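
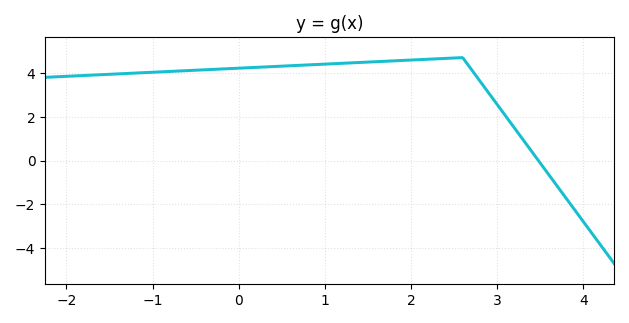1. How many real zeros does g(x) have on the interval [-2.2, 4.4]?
1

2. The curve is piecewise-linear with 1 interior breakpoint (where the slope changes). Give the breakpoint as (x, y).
(2.6, 4.7)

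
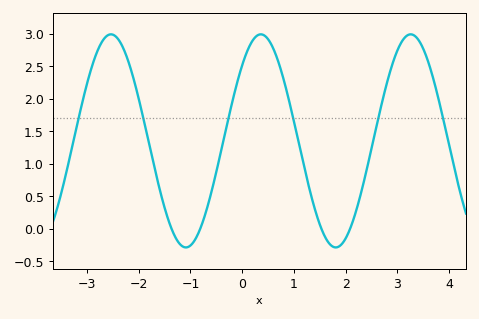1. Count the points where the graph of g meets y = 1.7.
6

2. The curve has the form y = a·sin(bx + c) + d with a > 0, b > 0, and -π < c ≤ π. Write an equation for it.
y = 1.64sin(2.2x + 0.79) + 1.35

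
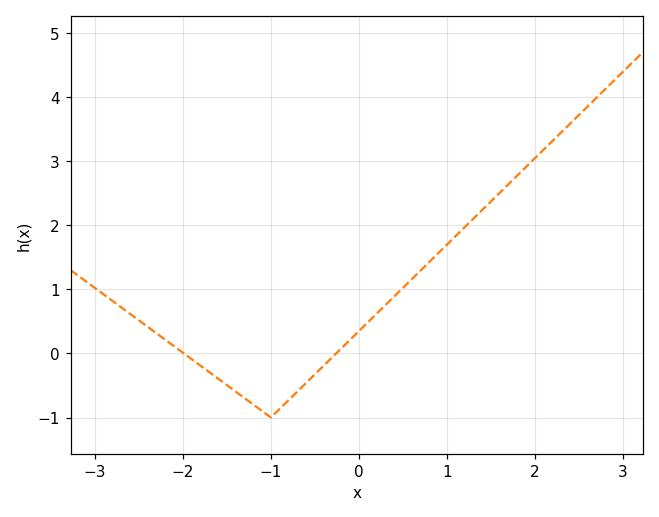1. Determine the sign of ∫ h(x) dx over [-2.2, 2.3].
positive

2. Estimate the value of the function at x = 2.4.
3.6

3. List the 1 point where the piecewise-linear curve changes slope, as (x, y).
(-1, -1)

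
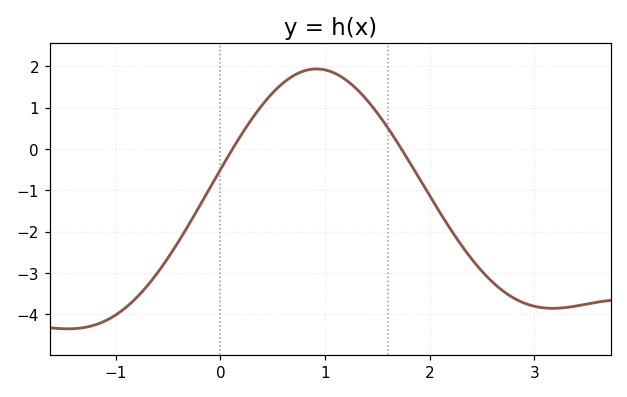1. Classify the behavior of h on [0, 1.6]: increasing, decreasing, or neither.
neither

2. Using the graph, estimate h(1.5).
0.9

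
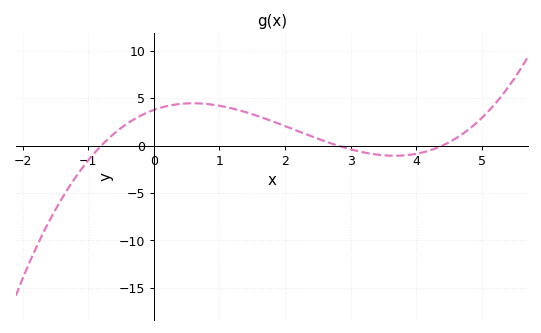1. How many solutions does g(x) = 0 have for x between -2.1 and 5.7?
3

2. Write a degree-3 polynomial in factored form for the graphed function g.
y = 0.38(x + 0.8)(x - 2.8)(x - 4.4)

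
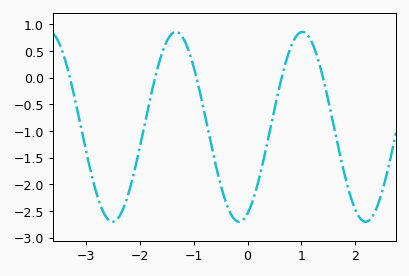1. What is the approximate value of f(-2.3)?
-2.43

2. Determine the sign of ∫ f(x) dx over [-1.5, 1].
negative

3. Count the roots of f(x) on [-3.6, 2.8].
5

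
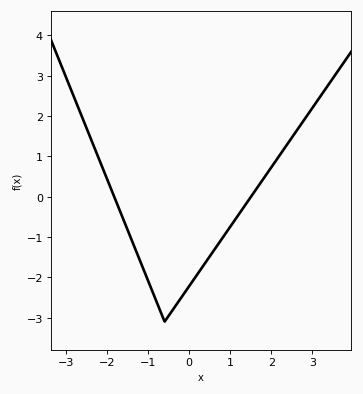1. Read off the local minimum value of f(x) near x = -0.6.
-3.1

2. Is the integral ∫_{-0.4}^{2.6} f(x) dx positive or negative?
negative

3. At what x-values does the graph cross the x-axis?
-1.8, 1.5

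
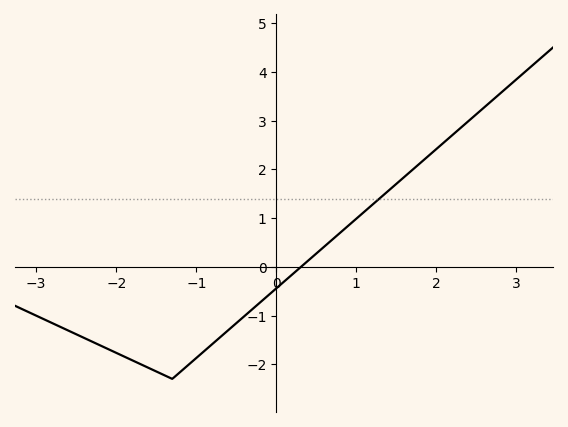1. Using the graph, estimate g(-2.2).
-1.61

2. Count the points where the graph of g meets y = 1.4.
1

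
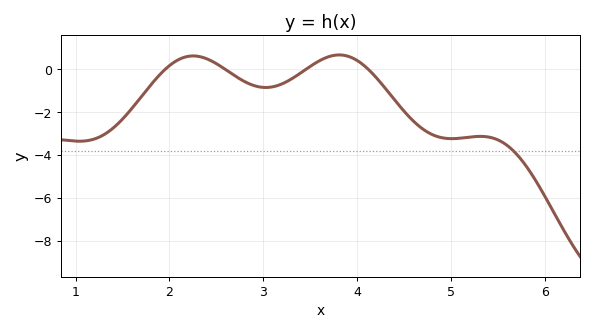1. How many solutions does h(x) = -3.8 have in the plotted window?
1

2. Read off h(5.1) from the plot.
-3.21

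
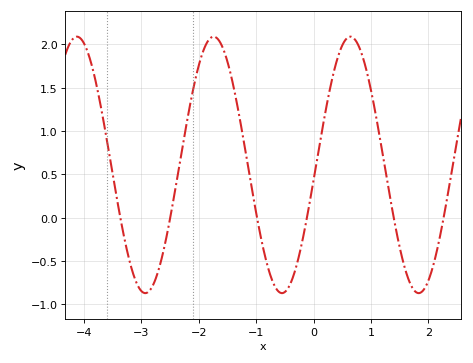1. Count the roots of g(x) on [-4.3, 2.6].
6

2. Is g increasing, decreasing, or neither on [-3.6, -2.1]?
neither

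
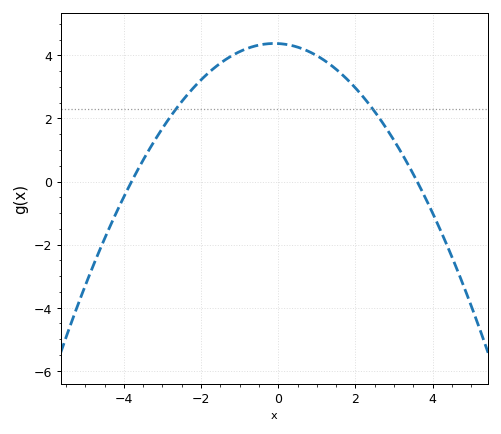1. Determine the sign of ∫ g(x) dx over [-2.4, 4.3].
positive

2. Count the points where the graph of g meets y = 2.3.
2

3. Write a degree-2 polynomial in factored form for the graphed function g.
y = -0.32(x + 3.8)(x - 3.6)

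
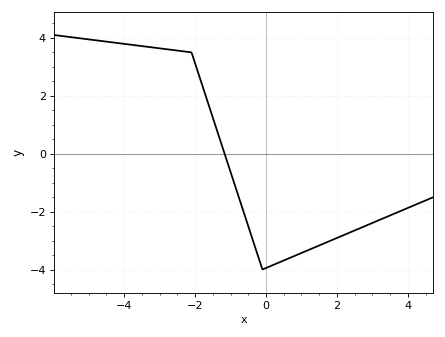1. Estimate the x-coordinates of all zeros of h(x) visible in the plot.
-1.17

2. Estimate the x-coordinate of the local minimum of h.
-0.097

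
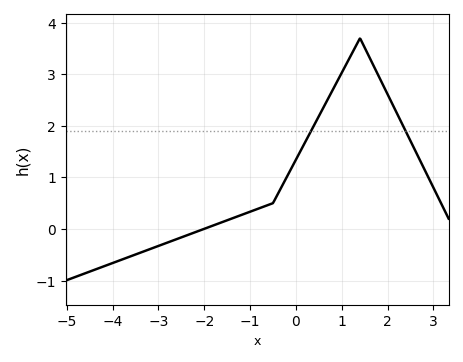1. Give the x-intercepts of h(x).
-2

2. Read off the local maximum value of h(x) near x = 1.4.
3.7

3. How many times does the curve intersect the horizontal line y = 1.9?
2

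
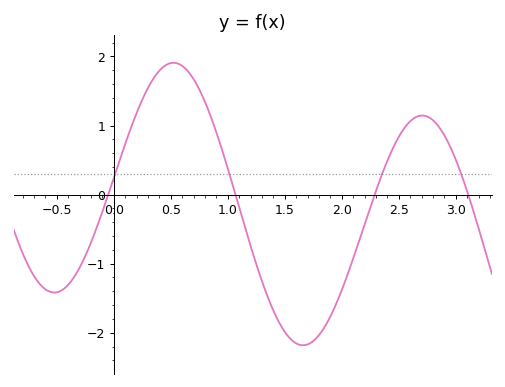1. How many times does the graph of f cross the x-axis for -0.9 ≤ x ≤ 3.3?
4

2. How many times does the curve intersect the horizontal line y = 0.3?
4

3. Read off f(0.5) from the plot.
1.9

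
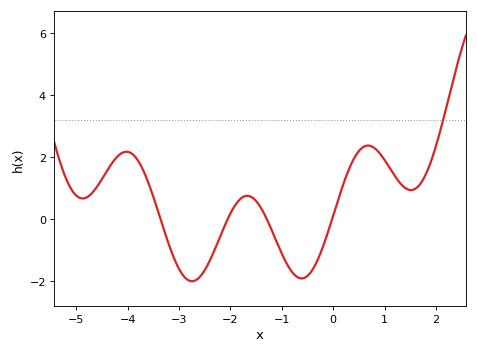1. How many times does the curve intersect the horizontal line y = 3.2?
1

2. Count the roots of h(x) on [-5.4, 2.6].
4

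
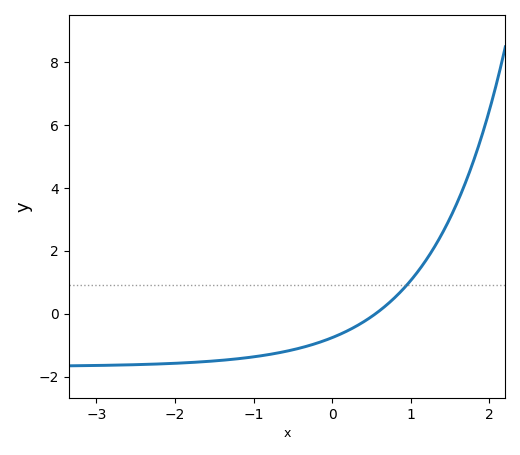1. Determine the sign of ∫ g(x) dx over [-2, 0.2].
negative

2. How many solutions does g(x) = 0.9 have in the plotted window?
1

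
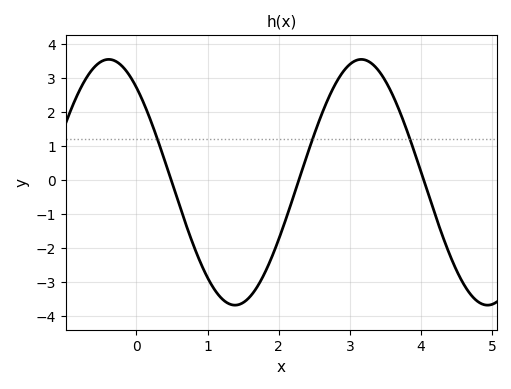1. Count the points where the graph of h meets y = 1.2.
3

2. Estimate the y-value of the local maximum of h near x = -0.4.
3.55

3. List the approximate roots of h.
0.487, 2.28, 4.04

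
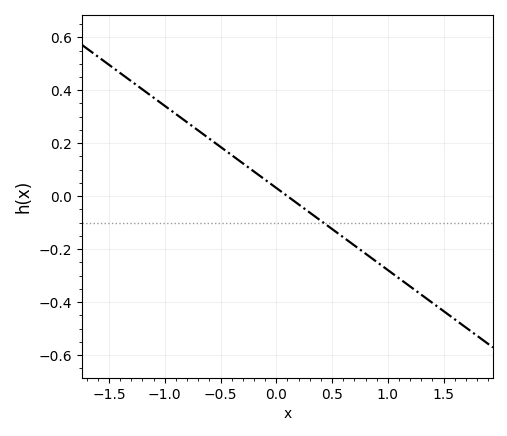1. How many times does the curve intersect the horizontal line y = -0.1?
1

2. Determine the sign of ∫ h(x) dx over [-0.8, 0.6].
positive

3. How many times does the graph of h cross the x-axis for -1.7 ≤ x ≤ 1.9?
1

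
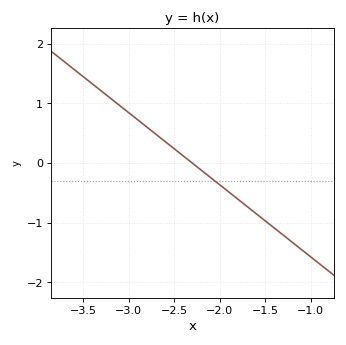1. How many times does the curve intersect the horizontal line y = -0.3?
1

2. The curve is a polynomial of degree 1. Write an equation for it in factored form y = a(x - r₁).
y = -1.21(x + 2.3)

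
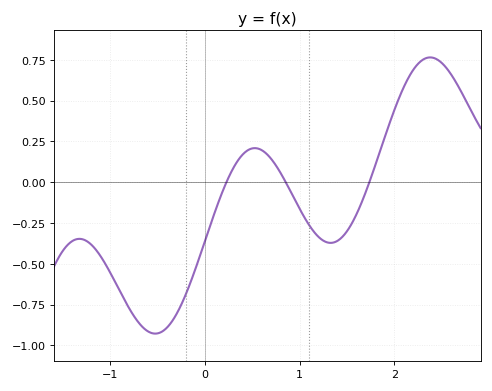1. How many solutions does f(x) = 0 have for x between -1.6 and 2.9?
3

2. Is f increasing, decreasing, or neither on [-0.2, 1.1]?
neither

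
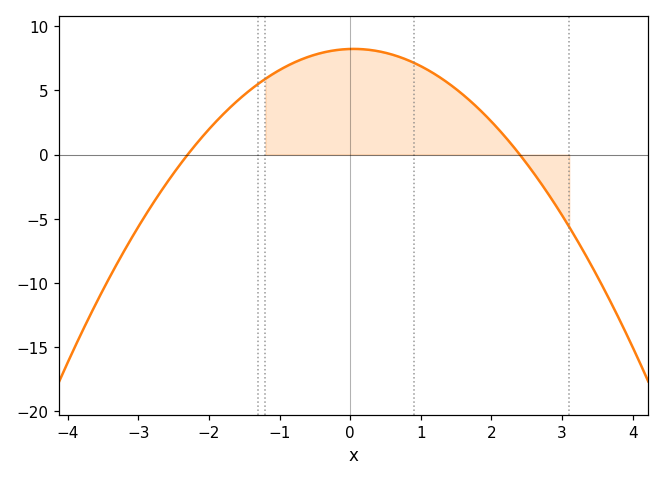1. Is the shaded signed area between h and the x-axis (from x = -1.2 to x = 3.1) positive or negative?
positive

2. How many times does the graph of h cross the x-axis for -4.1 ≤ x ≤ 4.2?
2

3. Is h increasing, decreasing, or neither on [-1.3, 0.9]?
neither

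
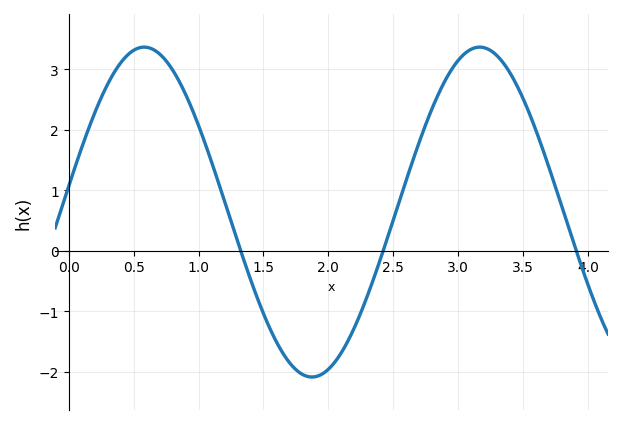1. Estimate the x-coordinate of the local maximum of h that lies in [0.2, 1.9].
0.6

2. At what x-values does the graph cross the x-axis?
1.3, 2.4, 3.9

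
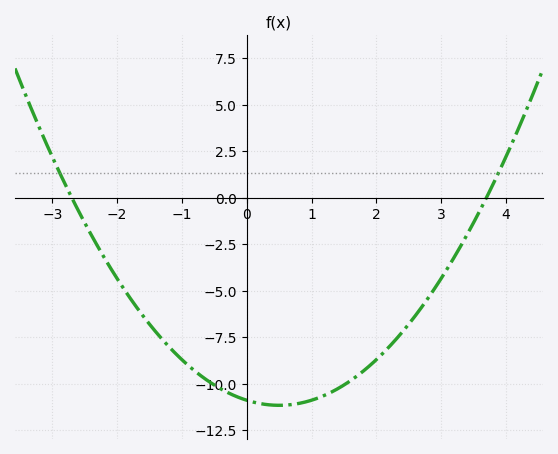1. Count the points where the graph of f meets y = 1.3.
2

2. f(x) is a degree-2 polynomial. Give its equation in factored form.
y = 1.09(x + 2.7)(x - 3.7)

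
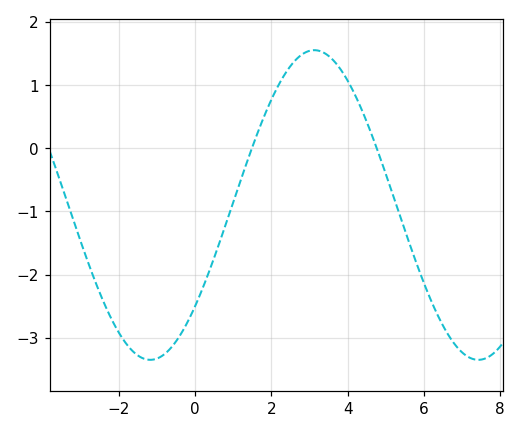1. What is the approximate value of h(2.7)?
1.4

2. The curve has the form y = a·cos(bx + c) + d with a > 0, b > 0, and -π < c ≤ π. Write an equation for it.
y = 2.45cos(0.73x - 2.3) - 0.9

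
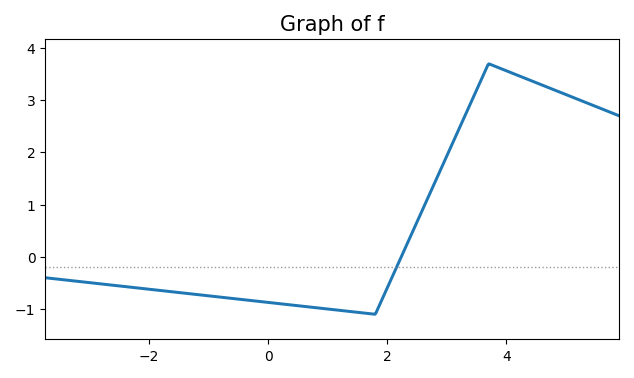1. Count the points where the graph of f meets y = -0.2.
1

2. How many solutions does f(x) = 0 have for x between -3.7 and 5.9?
1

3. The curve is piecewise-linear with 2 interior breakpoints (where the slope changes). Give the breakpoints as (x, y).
(1.8, -1.1); (3.7, 3.7)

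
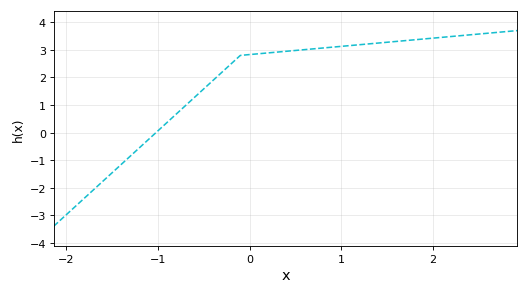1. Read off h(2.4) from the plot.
3.5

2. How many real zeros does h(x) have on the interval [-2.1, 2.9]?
1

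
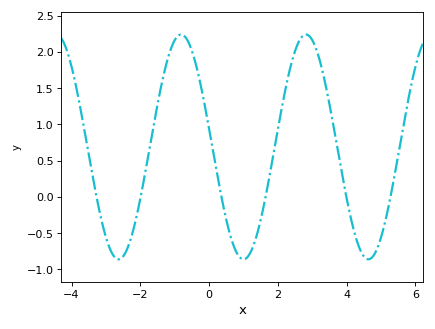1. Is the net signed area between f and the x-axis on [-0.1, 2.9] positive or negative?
positive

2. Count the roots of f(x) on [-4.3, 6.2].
6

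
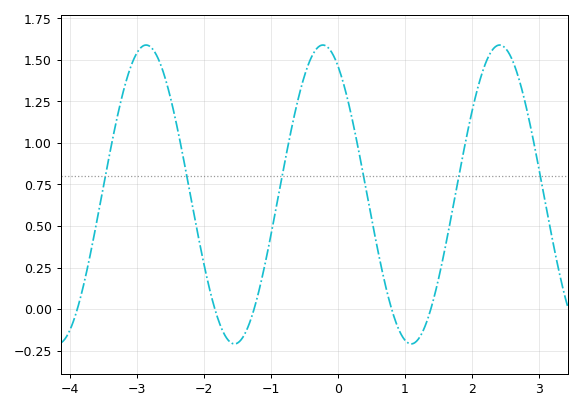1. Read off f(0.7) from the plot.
0.162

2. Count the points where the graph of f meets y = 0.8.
6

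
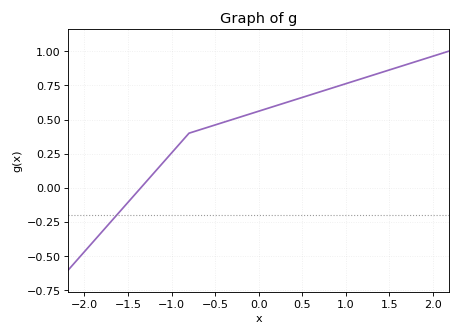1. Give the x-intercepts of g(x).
-1.35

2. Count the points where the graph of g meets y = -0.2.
1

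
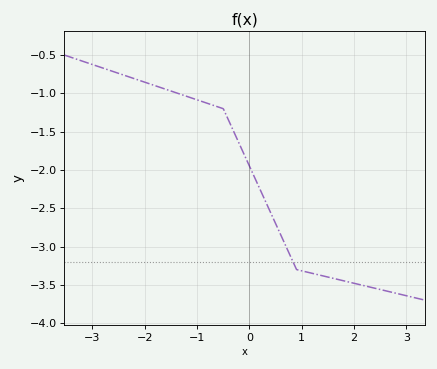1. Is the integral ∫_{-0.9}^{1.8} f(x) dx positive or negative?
negative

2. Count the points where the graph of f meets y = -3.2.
1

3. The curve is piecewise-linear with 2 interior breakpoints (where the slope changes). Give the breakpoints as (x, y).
(-0.5, -1.2); (0.9, -3.3)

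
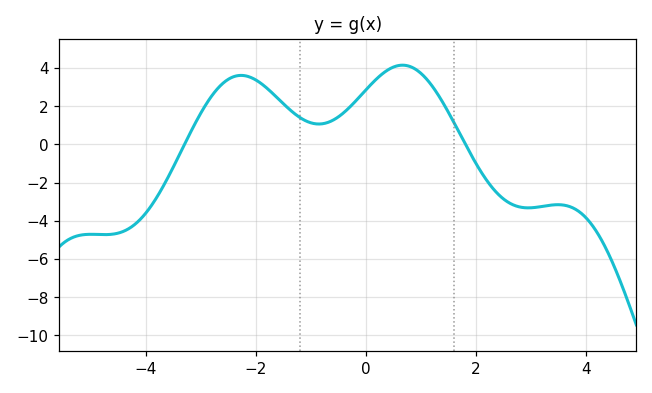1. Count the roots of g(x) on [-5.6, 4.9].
2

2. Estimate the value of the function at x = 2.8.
-3.28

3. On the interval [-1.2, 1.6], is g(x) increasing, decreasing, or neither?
neither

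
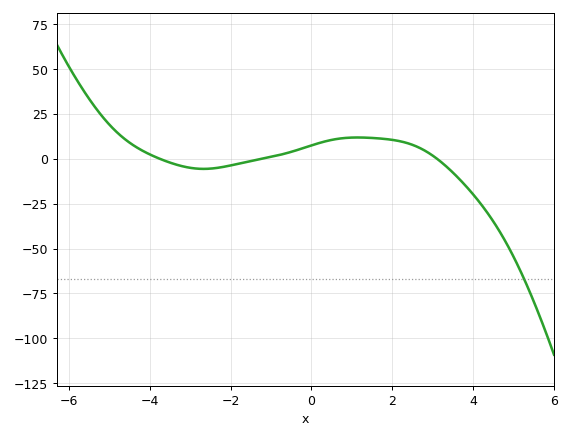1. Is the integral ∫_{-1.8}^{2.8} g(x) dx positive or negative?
positive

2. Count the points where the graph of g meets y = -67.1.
1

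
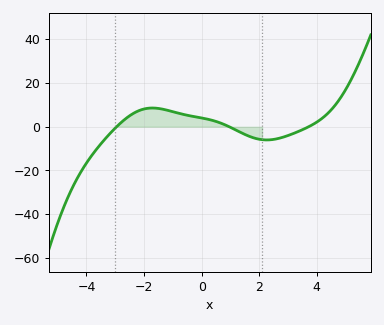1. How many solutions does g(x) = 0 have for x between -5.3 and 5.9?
3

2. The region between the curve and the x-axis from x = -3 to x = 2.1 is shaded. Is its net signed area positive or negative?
positive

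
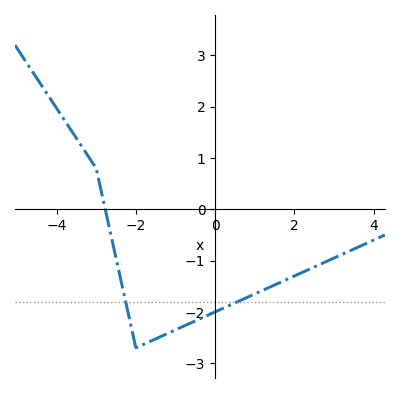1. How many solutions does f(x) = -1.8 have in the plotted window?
2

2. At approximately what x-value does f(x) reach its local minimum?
-2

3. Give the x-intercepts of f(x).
-2.77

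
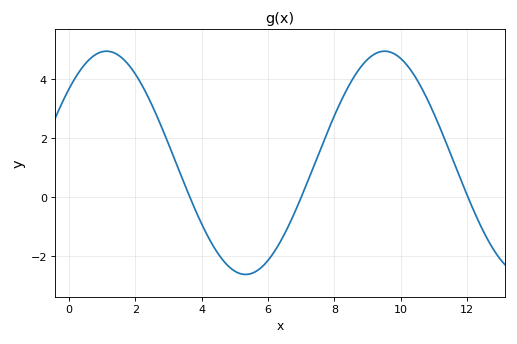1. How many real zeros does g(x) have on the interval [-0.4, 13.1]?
3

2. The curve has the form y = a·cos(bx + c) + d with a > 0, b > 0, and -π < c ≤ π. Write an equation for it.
y = 3.78cos(0.75x - 0.85) + 1.17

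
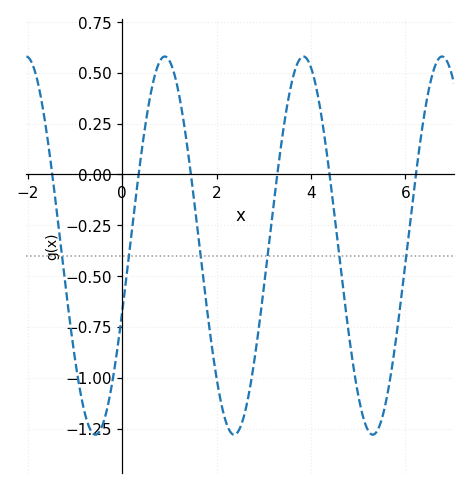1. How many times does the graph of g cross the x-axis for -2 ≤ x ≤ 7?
6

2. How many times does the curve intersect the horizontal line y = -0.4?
6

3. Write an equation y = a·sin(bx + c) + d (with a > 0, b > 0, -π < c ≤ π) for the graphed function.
y = 0.93sin(2.14x - 0.362) - 0.35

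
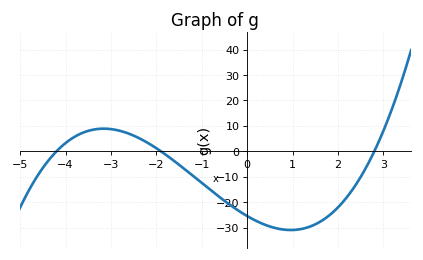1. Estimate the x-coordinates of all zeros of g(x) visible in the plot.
-4.2, -2, 2.8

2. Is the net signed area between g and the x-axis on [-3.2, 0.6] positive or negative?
negative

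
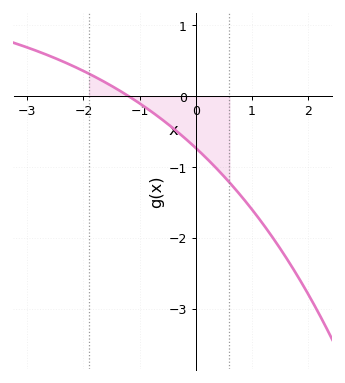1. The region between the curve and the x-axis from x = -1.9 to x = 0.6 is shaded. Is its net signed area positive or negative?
negative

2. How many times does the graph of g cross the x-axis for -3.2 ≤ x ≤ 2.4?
1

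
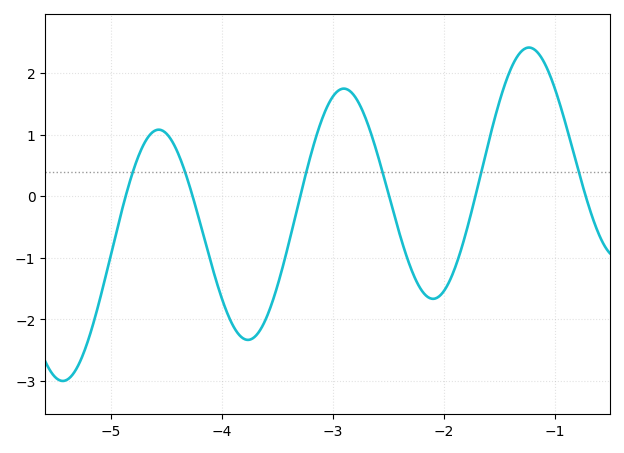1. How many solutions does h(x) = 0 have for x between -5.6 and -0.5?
6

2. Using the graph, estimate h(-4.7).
0.9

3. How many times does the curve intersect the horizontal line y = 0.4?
6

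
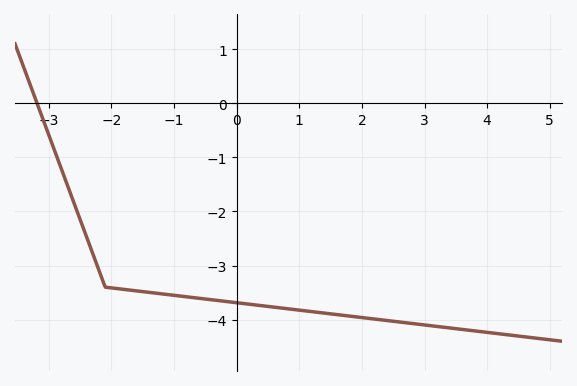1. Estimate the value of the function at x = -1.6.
-3.47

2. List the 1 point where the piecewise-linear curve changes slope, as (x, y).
(-2.1, -3.4)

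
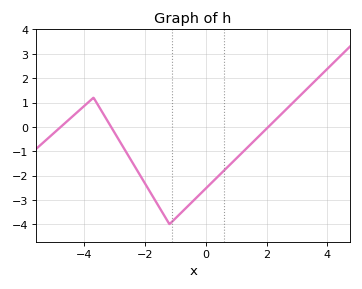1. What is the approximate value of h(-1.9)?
-2.5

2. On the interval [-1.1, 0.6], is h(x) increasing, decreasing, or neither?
increasing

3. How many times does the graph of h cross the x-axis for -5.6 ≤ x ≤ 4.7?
3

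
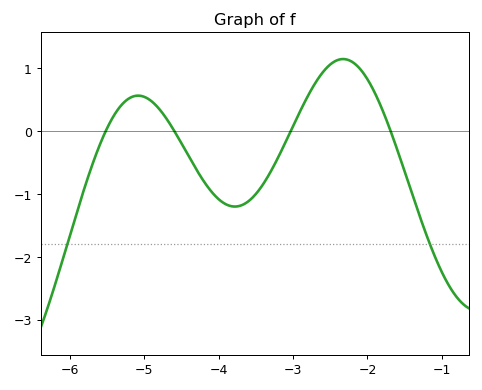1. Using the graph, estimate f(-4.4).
-0.406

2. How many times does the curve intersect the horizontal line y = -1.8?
2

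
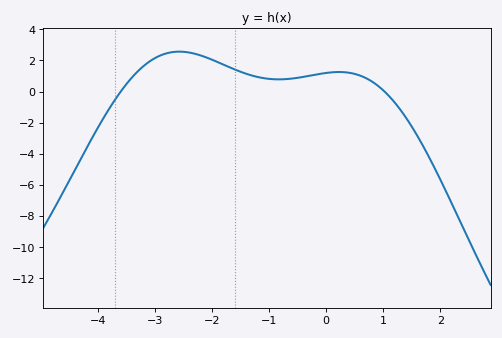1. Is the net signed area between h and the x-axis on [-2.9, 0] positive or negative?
positive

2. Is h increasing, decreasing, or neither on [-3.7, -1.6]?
neither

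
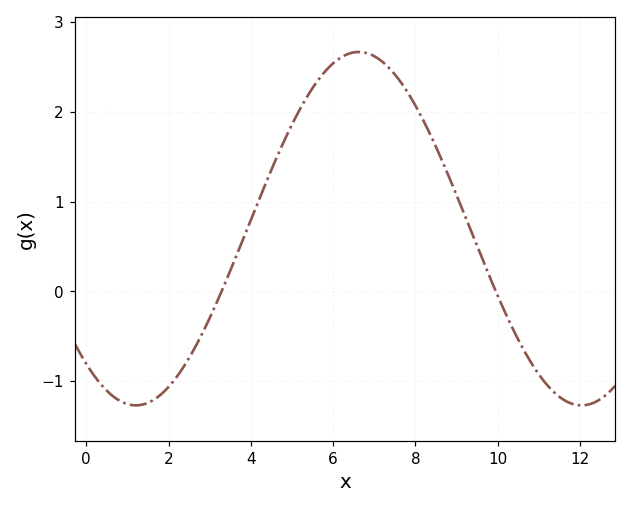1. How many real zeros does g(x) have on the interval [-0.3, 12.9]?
2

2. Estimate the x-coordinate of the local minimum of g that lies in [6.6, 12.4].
12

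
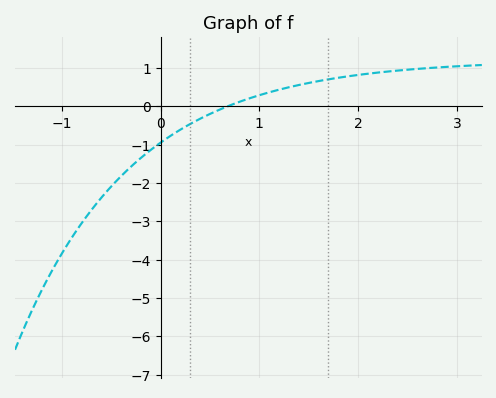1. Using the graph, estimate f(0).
-0.95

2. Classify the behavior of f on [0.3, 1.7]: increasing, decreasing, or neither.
increasing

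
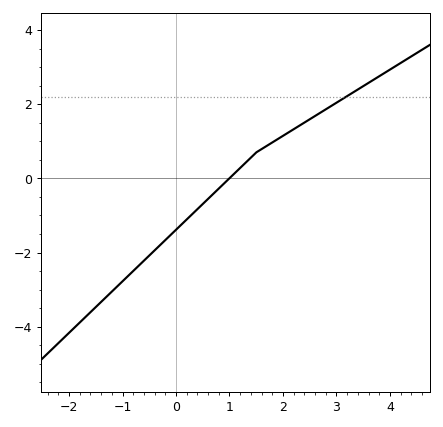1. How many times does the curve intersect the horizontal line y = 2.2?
1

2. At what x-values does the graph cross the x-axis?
1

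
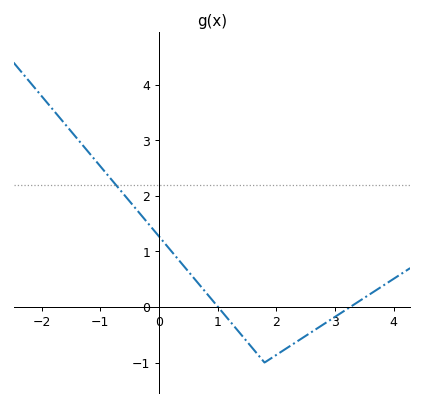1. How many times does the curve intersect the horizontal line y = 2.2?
1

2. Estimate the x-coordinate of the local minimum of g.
1.8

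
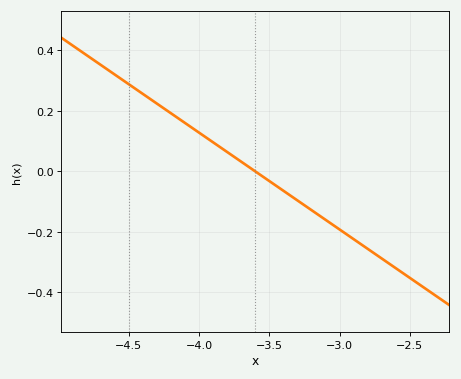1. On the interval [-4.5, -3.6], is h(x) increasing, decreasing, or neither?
decreasing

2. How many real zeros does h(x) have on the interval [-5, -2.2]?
1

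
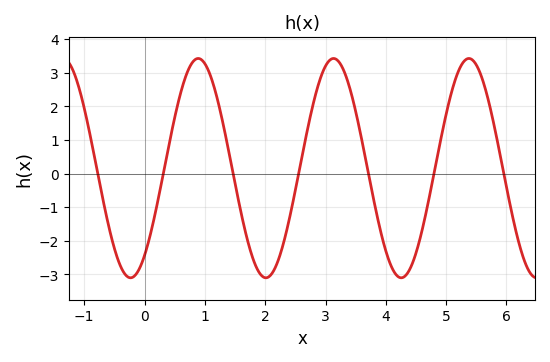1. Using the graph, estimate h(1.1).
2.87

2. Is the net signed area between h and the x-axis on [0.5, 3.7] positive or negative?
positive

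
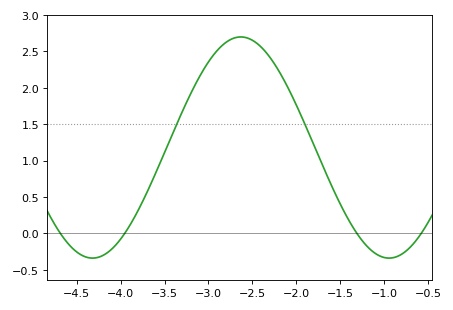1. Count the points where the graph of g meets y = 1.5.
2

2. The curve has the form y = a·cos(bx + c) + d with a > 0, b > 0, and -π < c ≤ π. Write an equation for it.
y = 1.52cos(1.86x - 1.39) + 1.18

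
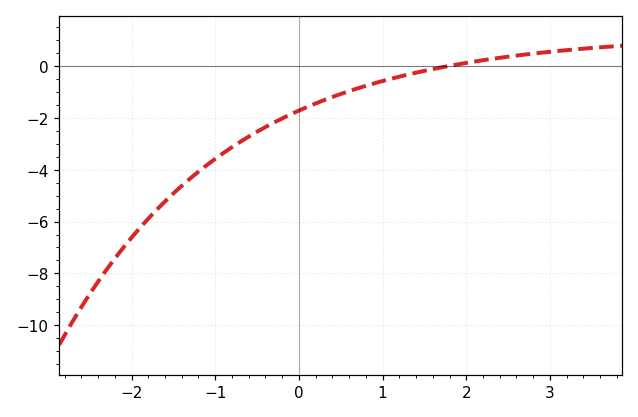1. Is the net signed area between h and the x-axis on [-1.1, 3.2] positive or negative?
negative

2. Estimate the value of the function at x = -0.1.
-1.86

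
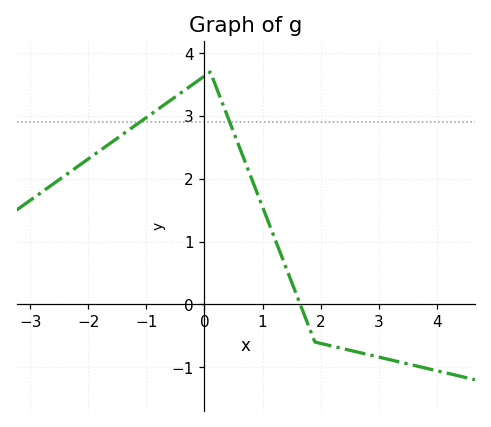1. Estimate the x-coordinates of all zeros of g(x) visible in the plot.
1.6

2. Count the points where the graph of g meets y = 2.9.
2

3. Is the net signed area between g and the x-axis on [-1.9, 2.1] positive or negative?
positive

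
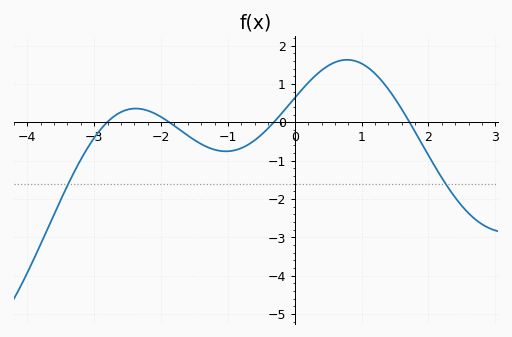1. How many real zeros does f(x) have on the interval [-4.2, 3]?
4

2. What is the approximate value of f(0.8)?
1.63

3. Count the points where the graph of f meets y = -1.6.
2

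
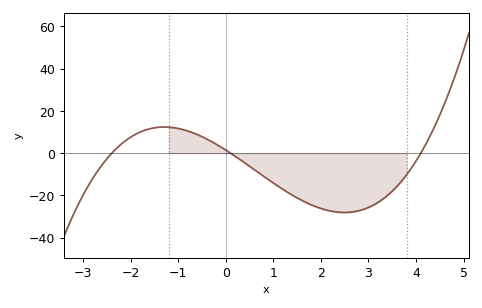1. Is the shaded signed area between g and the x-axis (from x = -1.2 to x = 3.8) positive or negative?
negative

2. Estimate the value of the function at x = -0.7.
9.73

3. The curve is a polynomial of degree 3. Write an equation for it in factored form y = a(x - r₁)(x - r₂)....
y = 1.49(x + 2.4)(x - 0.1)(x - 4.1)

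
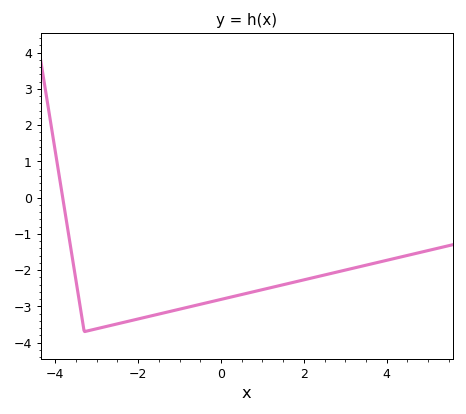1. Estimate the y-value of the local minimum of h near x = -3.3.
-3.7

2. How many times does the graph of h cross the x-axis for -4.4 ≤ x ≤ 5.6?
1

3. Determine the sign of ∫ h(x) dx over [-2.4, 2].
negative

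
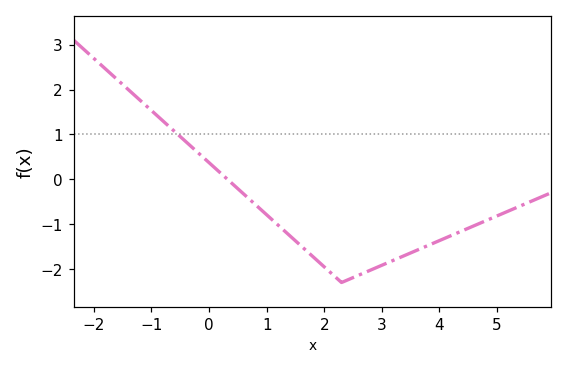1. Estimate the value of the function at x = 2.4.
-2.2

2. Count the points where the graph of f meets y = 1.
1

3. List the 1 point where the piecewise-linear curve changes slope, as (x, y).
(2.3, -2.3)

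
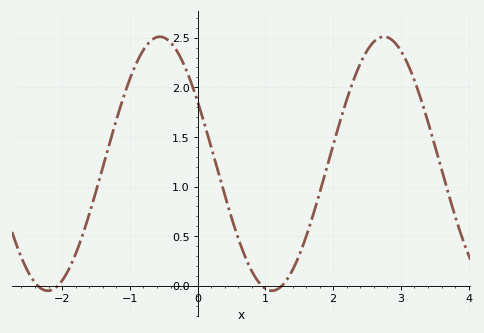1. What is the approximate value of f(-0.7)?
2.46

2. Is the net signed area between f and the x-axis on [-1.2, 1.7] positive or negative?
positive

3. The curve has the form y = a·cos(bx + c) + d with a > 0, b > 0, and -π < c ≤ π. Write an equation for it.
y = 1.28cos(1.9x + 1.06) + 1.23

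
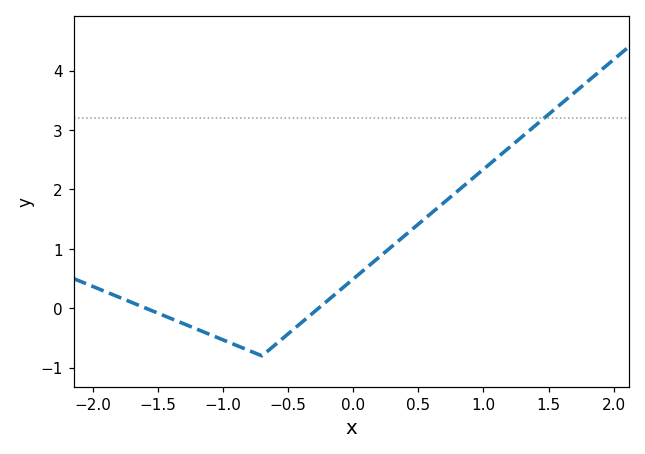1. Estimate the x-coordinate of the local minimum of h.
-0.701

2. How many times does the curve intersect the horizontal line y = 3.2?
1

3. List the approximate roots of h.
-1.59, -0.267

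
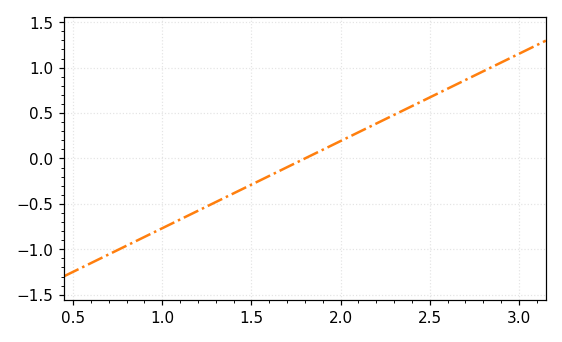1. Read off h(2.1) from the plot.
0.3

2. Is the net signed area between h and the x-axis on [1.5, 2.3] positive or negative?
positive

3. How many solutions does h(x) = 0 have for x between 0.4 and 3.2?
1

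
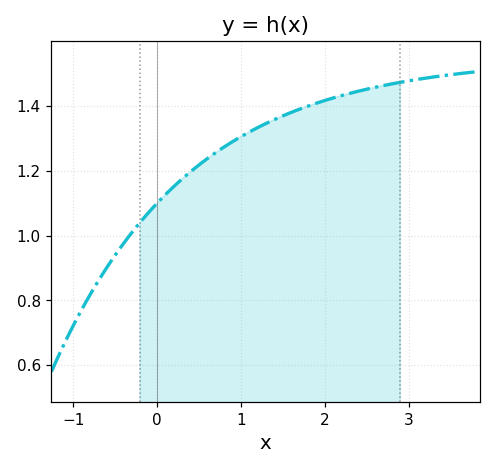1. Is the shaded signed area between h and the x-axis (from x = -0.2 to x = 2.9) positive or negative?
positive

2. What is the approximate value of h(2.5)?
1.45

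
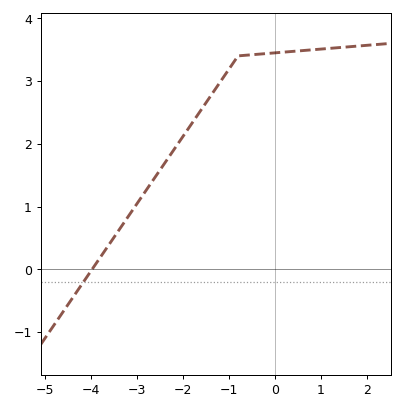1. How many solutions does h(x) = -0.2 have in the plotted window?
1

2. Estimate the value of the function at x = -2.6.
1.47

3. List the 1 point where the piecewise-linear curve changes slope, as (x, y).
(-0.8, 3.4)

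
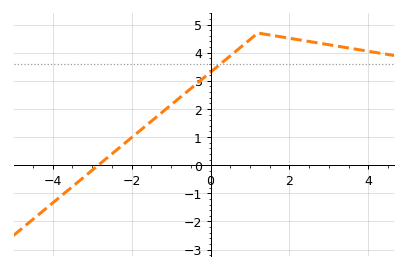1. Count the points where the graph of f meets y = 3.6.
1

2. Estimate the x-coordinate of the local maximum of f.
1.2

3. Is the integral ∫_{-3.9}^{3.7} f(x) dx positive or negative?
positive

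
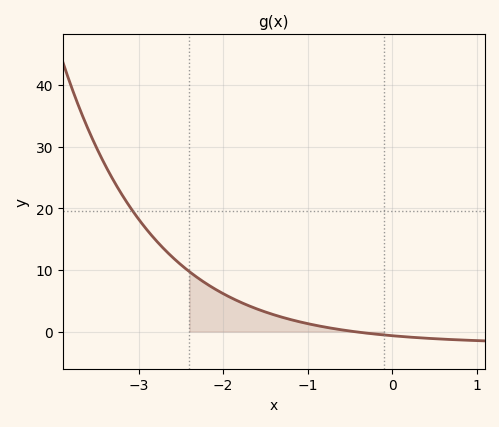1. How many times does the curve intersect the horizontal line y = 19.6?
1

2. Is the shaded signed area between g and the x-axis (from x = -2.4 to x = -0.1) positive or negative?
positive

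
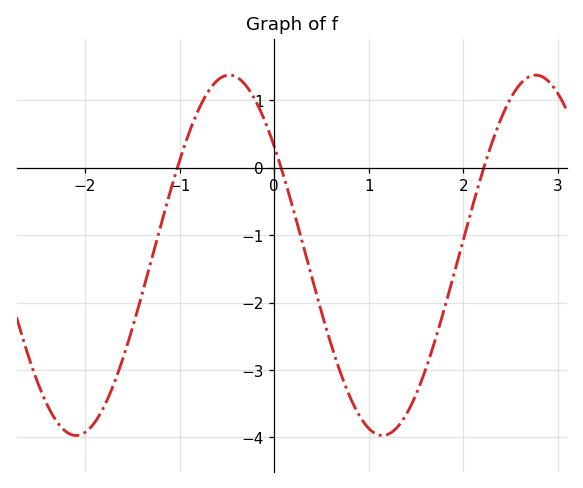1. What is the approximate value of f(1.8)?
-2.1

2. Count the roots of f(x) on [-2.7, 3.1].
3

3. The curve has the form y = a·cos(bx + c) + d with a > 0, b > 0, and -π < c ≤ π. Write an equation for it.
y = 2.67cos(1.9x + 0.92) - 1.3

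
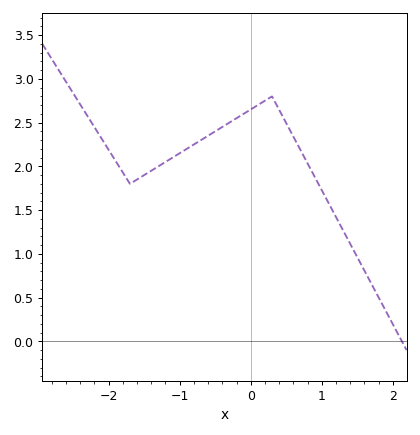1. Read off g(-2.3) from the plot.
2.6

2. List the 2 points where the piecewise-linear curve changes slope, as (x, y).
(-1.7, 1.8); (0.3, 2.8)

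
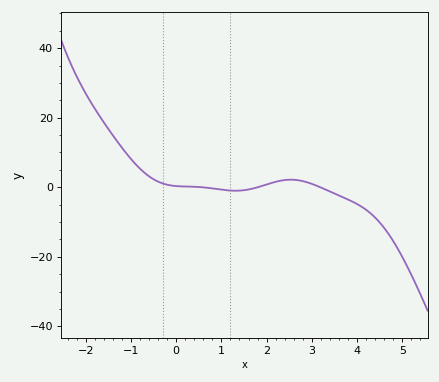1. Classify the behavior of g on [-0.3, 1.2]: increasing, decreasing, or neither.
decreasing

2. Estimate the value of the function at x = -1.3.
14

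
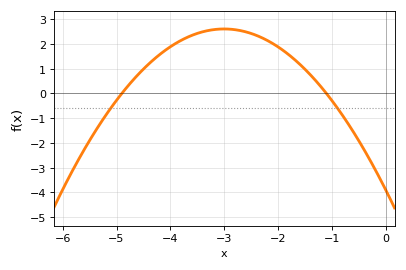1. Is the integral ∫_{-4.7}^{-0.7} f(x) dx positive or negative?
positive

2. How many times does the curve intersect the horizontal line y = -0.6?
2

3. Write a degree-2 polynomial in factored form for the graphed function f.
y = -0.72(x + 4.9)(x + 1.1)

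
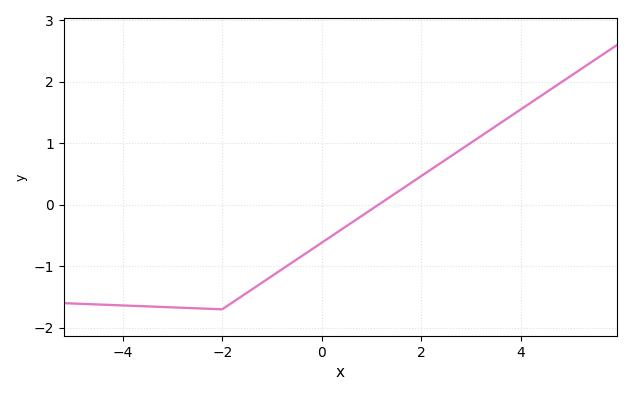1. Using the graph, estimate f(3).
1.01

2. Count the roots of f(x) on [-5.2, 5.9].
1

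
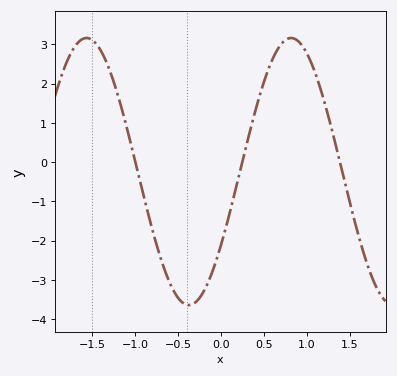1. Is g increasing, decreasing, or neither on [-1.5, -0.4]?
decreasing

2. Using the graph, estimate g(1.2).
1.6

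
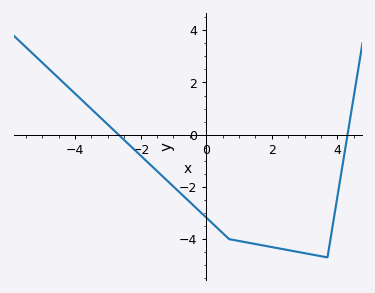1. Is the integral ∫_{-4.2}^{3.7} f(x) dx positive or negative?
negative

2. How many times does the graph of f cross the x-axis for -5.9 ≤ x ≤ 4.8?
2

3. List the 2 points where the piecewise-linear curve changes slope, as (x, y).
(0.7, -4); (3.7, -4.7)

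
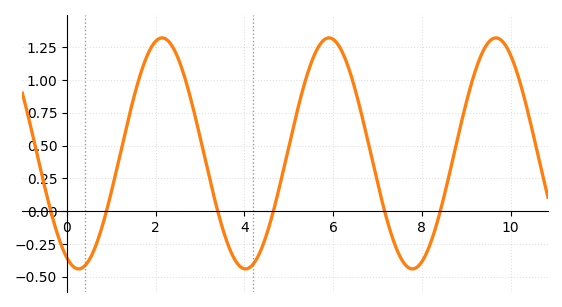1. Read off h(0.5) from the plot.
-0.372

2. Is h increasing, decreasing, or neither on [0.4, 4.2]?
neither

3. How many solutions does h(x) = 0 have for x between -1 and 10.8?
6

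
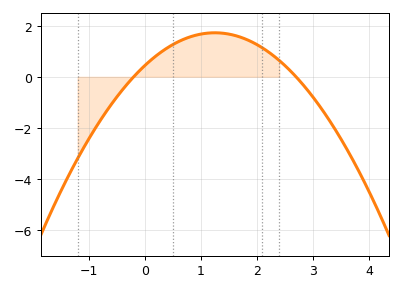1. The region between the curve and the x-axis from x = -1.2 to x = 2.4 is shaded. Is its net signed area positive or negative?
positive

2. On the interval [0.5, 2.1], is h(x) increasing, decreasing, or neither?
neither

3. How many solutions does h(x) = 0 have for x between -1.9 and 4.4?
2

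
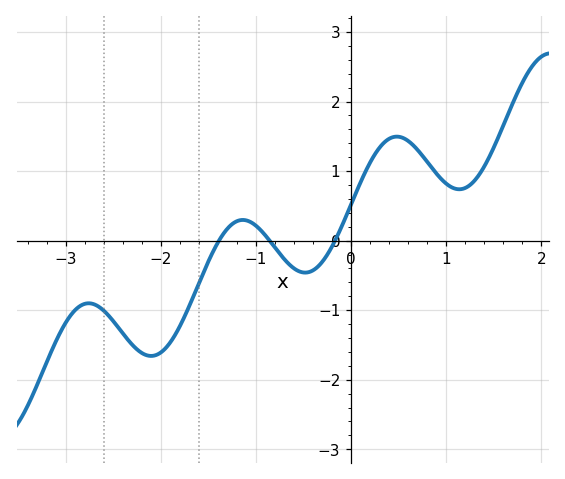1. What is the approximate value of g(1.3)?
0.865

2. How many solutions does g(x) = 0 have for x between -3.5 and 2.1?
3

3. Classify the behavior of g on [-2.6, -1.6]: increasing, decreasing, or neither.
neither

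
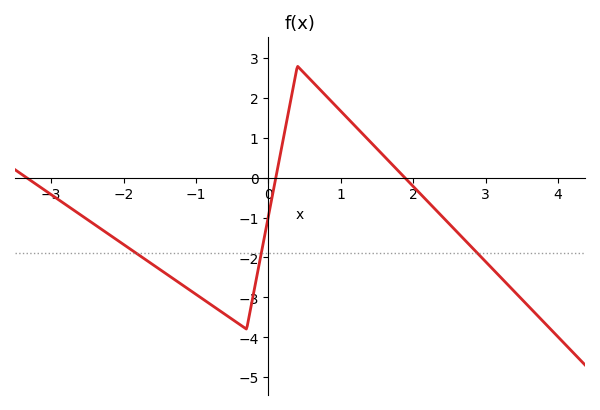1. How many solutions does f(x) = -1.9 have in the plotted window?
3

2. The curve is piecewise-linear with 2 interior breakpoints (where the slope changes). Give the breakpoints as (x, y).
(-0.3, -3.8); (0.4, 2.8)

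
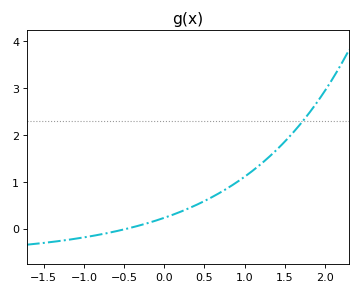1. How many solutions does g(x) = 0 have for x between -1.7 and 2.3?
1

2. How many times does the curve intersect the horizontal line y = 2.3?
1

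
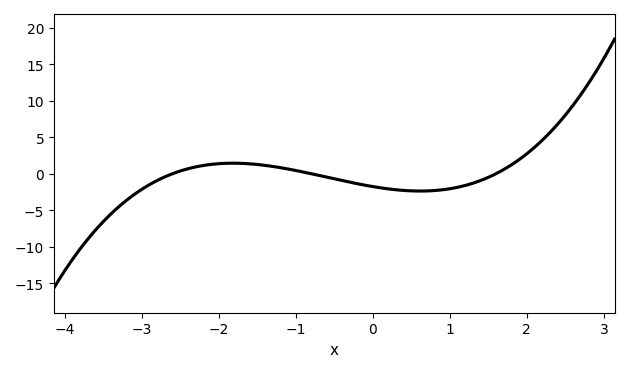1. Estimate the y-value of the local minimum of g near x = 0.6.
-2.5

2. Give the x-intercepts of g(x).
-2.6, -0.8, 1.6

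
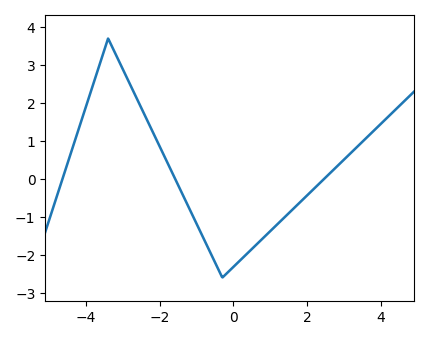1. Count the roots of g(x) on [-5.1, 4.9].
3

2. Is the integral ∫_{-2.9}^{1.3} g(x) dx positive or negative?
negative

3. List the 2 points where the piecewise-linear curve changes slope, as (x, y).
(-3.4, 3.7); (-0.3, -2.6)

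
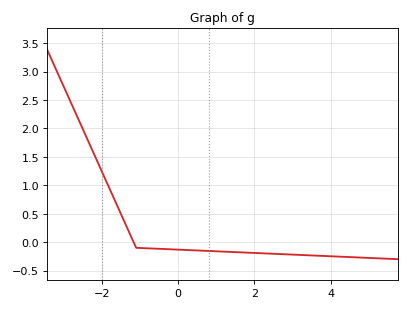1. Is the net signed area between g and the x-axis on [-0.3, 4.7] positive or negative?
negative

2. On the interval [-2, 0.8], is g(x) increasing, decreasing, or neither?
decreasing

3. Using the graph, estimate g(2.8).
-0.214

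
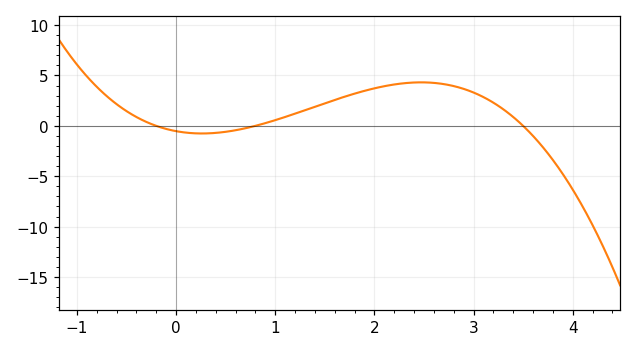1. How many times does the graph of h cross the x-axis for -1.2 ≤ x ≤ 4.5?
3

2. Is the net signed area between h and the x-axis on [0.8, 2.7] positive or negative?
positive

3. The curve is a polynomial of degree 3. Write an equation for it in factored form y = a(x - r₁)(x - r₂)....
y = -0.94(x + 0.2)(x - 0.8)(x - 3.5)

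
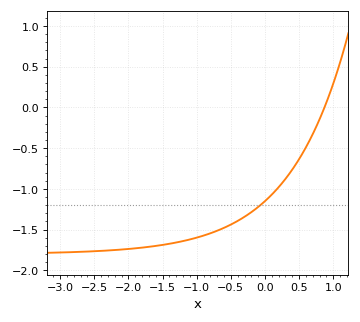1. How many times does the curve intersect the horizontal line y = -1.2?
1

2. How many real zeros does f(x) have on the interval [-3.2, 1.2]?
1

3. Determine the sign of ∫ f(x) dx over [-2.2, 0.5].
negative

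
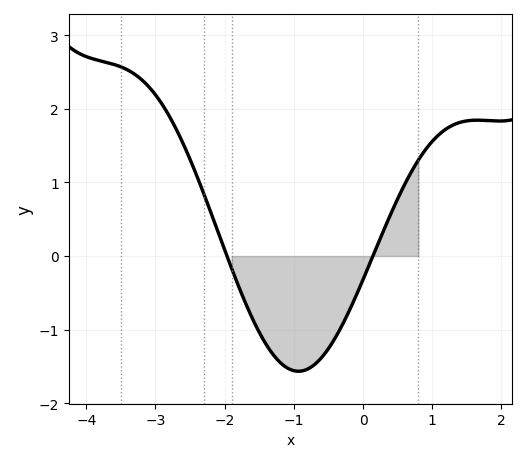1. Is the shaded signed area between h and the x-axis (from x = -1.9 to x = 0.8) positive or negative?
negative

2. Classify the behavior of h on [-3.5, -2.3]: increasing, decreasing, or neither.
decreasing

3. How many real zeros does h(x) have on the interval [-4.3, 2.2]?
2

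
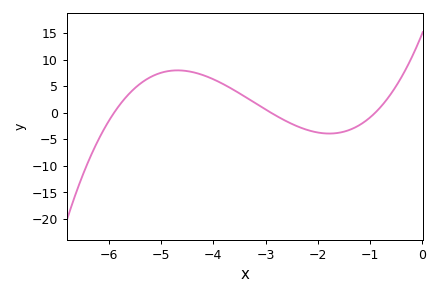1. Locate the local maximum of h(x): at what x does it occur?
-4.7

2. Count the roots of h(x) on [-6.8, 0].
3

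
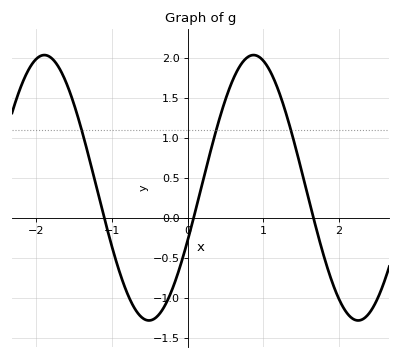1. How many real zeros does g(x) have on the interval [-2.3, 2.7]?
3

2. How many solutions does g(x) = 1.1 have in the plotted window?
3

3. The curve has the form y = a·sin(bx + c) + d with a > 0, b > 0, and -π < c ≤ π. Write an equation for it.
y = 1.66sin(2.3x - 0.41) + 0.38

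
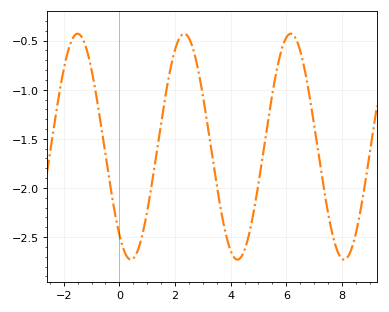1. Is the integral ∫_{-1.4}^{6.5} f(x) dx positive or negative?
negative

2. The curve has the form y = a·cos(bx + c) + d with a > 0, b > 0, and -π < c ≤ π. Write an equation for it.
y = 1.15cos(1.64x + 2.46) - 1.58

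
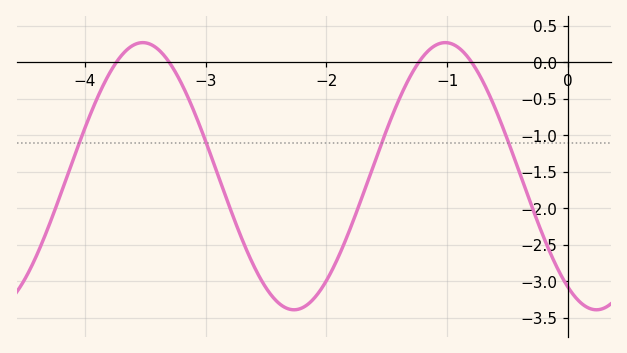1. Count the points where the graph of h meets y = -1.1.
4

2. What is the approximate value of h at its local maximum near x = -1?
0.25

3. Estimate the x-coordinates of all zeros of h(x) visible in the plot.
-3.7, -3.3, -1.2, -0.8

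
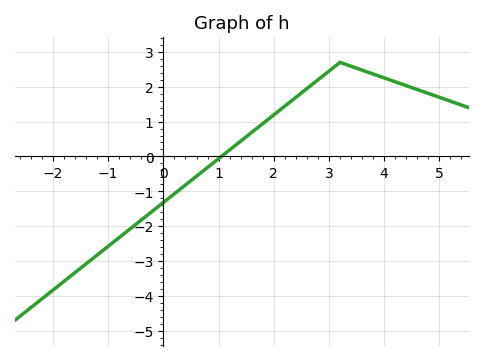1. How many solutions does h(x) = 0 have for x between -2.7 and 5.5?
1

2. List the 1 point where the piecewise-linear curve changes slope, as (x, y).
(3.2, 2.7)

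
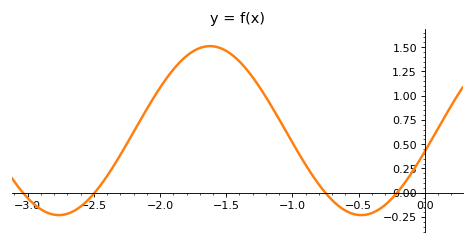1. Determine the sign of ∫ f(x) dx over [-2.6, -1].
positive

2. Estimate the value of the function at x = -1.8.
1.4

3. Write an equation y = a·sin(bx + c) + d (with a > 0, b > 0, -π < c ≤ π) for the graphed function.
y = 0.87sin(2.8x - 0.25) + 0.64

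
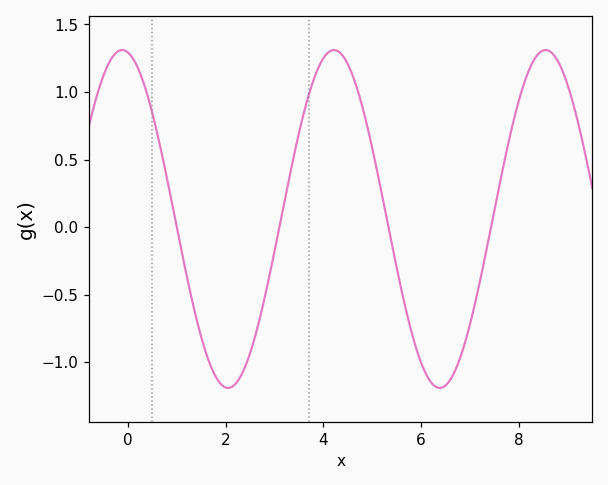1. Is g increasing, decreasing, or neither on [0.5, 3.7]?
neither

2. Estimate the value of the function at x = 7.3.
-0.239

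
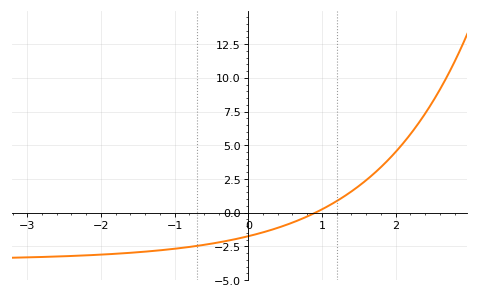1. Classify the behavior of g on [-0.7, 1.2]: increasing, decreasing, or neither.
increasing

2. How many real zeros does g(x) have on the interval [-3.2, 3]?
1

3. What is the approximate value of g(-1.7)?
-3.02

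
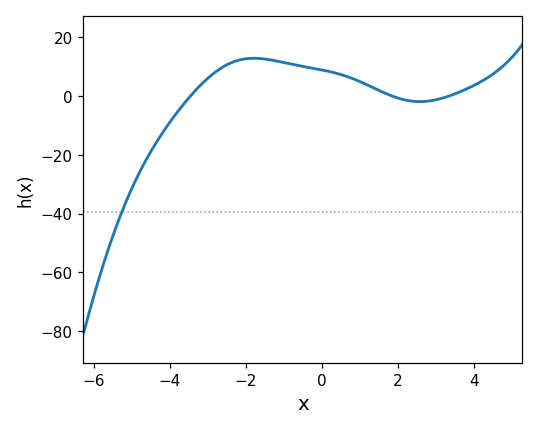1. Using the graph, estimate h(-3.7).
-3.82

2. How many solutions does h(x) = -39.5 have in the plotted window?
1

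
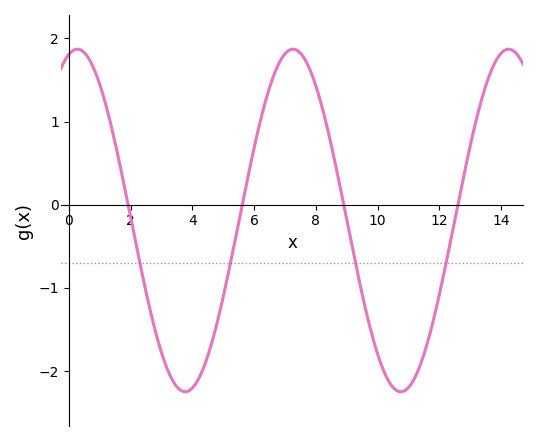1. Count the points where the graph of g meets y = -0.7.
4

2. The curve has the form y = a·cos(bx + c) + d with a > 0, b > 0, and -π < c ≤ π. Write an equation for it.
y = 2.06cos(0.9x - 0.25) - 0.19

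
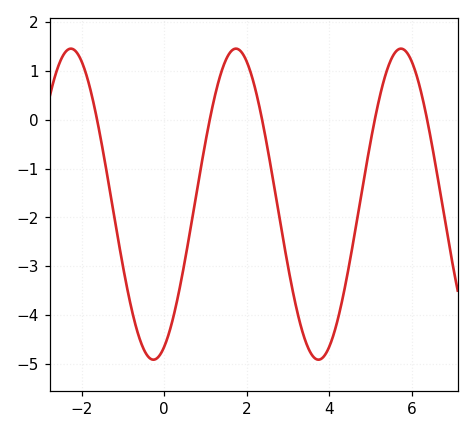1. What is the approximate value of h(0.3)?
-3.8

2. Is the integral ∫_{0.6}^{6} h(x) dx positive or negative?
negative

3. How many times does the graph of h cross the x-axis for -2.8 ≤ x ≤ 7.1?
5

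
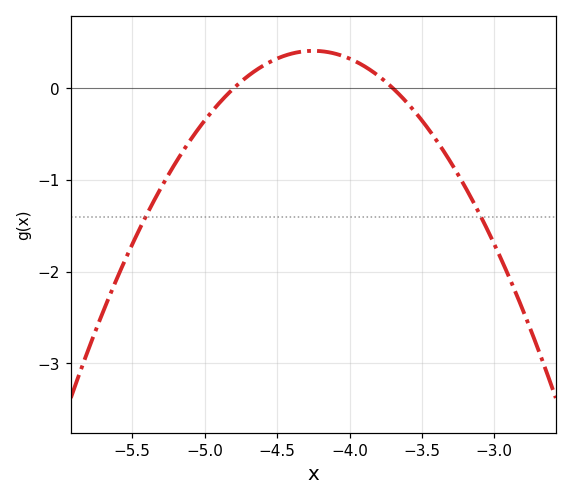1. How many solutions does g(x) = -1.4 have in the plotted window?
2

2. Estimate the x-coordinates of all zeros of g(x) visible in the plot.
-4.8, -3.7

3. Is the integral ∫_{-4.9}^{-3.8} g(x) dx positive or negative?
positive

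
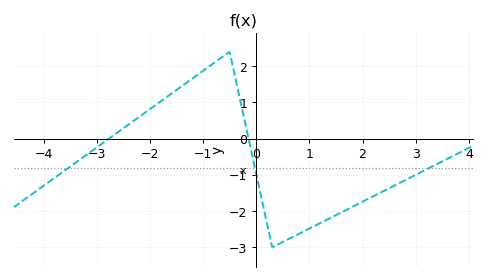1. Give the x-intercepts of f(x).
-2.8, -0.2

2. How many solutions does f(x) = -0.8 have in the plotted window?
3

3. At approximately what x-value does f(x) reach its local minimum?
0.4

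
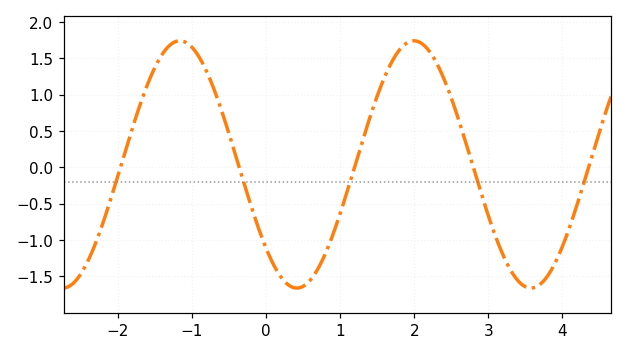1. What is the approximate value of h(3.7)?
-1.61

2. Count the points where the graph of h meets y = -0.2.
5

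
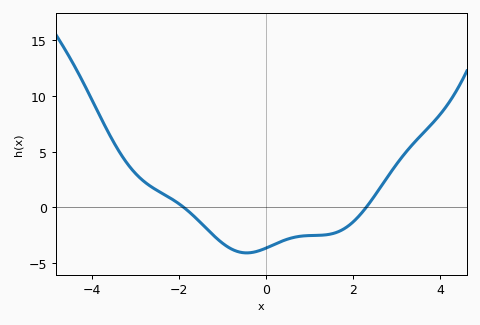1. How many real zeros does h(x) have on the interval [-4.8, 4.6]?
2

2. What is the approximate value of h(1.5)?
-2.38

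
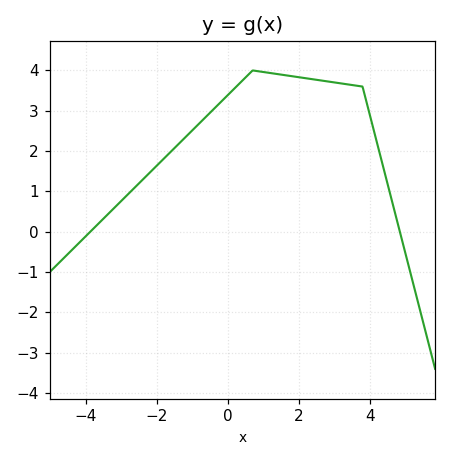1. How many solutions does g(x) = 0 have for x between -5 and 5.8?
2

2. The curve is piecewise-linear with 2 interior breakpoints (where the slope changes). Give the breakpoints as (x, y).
(0.7, 4); (3.8, 3.6)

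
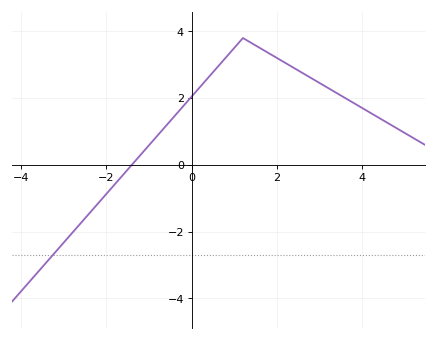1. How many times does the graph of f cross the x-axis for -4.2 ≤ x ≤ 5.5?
1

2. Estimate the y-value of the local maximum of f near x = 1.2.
3.8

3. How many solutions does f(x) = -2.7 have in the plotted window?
1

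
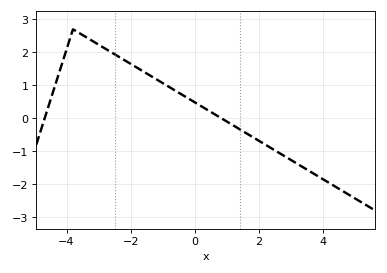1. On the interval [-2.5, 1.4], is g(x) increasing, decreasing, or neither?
decreasing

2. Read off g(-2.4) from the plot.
1.9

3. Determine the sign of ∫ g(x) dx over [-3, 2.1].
positive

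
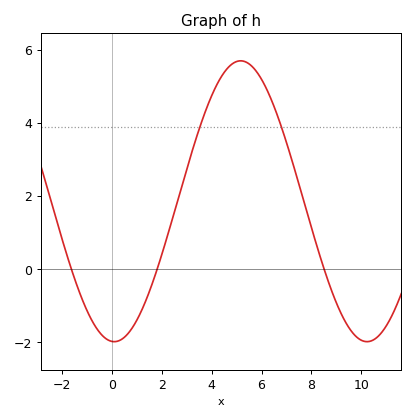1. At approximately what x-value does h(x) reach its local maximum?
5.16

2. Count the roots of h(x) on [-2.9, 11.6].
3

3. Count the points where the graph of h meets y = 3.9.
2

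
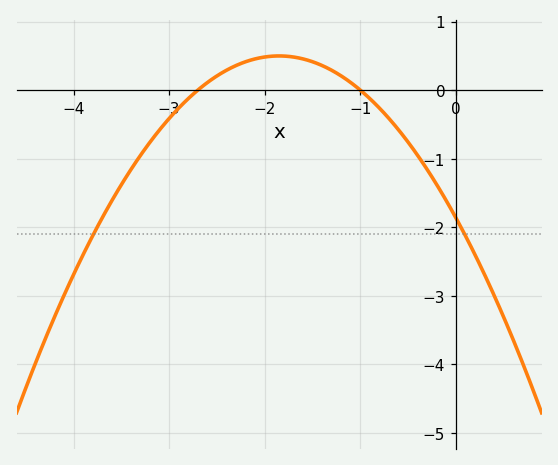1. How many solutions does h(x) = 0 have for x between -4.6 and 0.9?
2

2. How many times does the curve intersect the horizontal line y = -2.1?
2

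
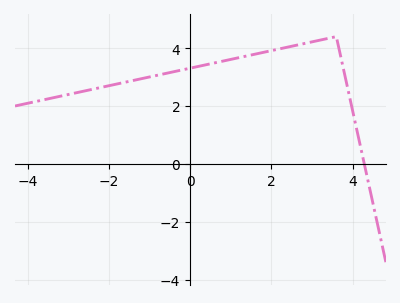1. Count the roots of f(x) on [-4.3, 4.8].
1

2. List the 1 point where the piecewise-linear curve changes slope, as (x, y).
(3.6, 4.4)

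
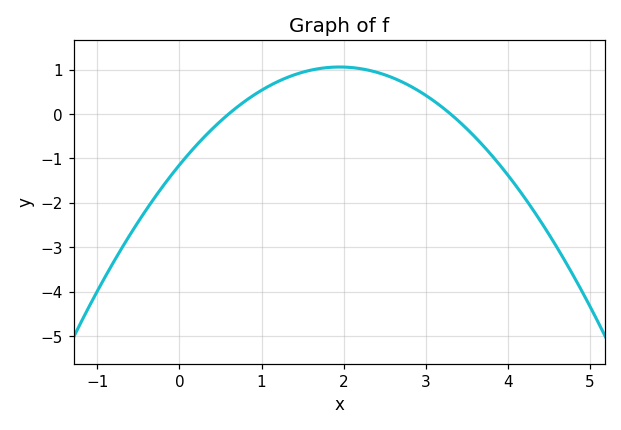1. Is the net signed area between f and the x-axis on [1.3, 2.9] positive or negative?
positive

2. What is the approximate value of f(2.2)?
1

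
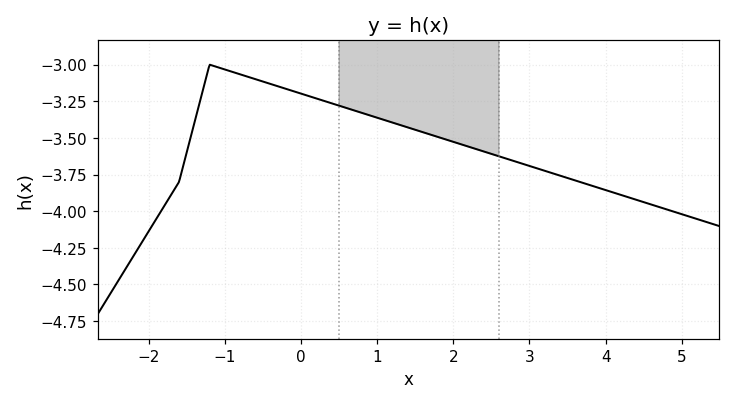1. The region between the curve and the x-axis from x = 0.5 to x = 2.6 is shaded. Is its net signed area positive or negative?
negative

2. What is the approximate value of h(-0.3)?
-3.15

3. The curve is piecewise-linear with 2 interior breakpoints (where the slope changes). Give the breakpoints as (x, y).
(-1.6, -3.8); (-1.2, -3)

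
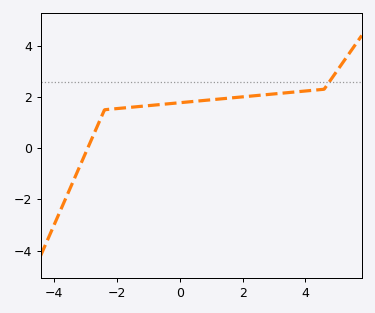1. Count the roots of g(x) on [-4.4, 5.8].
1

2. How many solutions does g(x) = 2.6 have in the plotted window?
1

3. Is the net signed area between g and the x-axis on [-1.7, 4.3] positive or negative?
positive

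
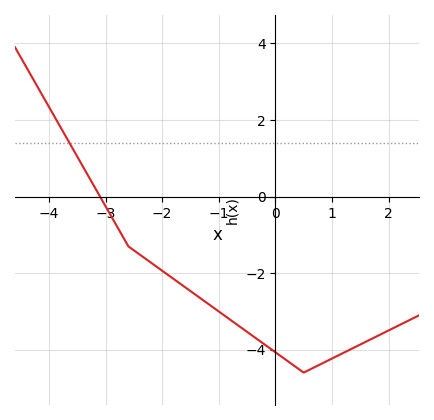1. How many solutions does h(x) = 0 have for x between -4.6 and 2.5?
1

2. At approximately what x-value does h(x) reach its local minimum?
0.501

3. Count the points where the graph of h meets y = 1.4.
1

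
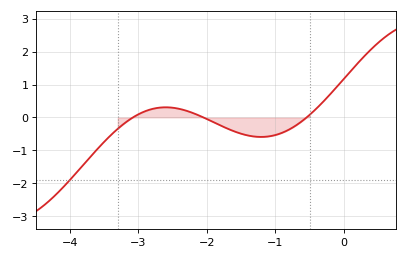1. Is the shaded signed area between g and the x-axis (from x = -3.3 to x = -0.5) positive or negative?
negative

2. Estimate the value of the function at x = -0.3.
0.481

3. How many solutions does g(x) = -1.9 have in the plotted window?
1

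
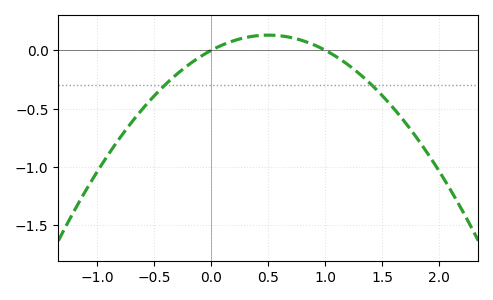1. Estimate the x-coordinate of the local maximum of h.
0.5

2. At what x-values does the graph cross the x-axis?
0, 1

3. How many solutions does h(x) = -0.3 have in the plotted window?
2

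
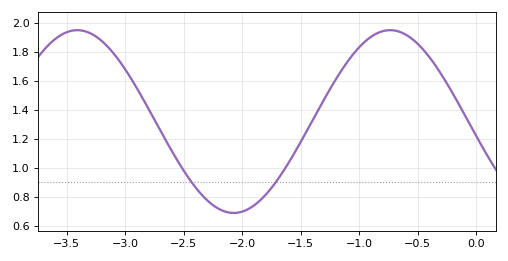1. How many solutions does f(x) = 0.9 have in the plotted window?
2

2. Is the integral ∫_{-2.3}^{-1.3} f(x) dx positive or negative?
positive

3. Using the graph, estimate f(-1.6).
1.04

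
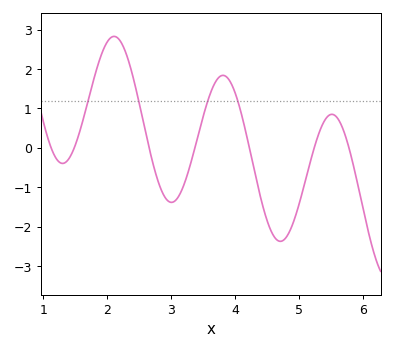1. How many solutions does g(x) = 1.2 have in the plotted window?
4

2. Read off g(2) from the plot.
2.7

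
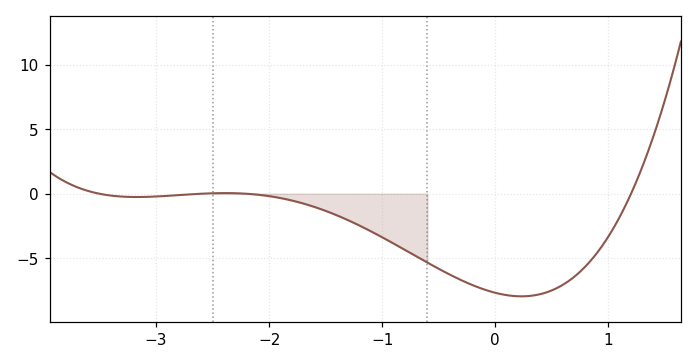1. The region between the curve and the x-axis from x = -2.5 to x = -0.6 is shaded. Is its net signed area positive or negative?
negative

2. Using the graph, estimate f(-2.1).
-0.074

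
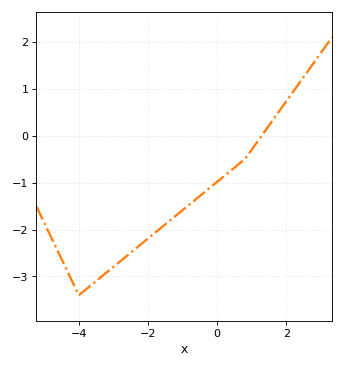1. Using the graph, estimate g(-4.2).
-3.1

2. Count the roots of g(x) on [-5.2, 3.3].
1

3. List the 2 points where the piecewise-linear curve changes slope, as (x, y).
(-4, -3.4); (0.8, -0.5)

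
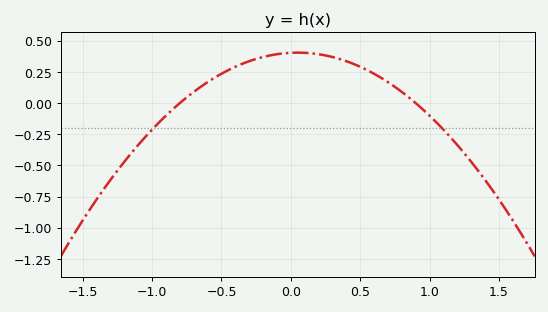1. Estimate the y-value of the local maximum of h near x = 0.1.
0.4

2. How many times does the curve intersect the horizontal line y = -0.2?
2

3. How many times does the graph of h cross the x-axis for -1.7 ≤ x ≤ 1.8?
2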